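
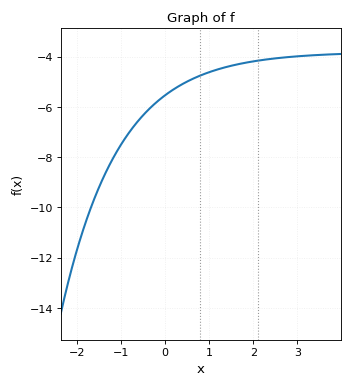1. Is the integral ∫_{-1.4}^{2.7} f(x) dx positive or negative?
negative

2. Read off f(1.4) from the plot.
-4.4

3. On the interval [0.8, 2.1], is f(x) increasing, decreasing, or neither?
increasing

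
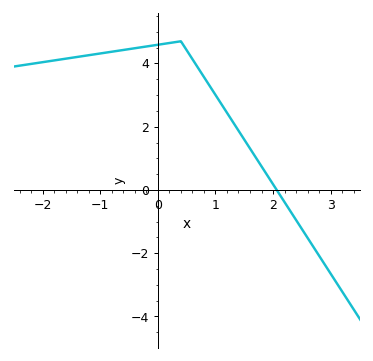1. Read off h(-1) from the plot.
4.31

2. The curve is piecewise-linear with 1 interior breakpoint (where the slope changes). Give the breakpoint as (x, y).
(0.4, 4.7)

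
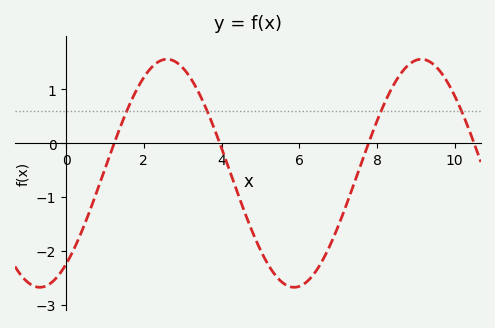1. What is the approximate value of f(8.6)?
1.28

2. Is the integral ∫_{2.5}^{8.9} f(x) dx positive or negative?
negative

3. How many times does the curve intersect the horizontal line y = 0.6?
4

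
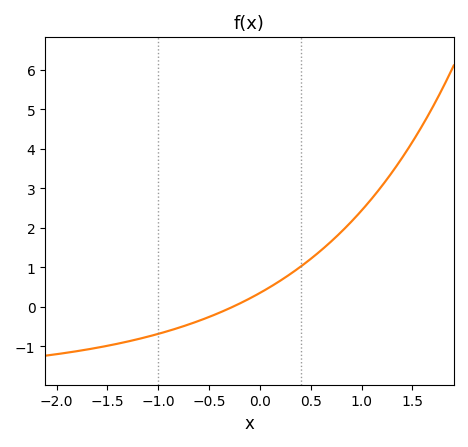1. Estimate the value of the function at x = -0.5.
-0.3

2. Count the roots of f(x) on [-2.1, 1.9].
1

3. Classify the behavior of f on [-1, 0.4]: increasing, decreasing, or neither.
increasing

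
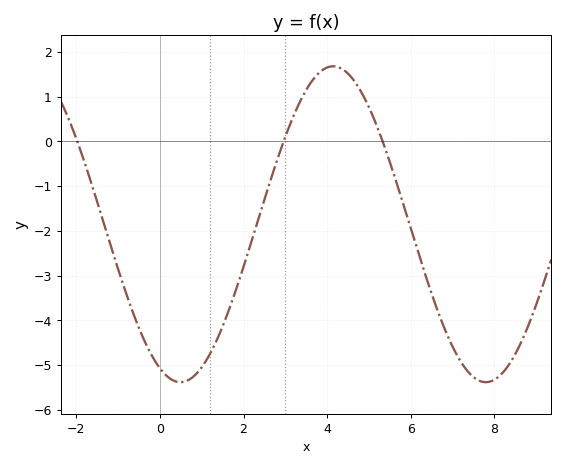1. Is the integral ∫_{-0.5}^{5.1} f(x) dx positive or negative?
negative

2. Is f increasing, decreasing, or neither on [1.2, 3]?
increasing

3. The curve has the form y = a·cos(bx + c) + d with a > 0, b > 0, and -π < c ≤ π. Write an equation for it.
y = 3.53cos(0.86x + 2.7) - 1.85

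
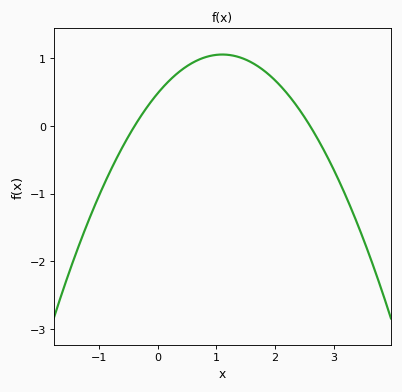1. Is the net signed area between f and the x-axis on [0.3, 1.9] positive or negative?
positive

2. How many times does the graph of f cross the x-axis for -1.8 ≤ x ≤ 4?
2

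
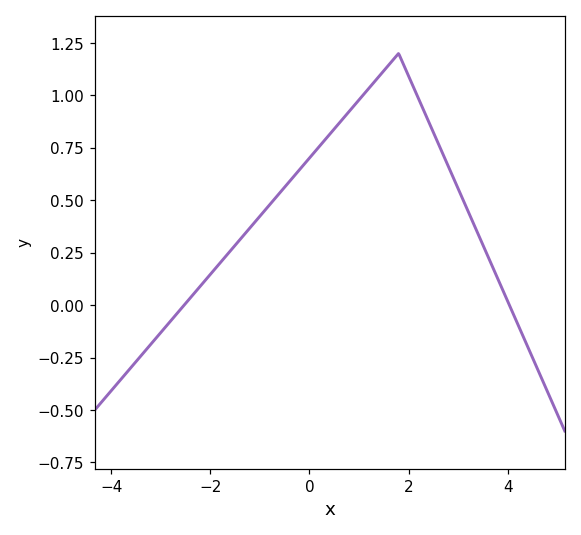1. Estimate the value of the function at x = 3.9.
0.05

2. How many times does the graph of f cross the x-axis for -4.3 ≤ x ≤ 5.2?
2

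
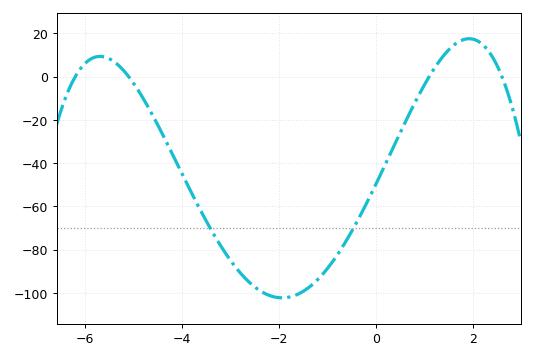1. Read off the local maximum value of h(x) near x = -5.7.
10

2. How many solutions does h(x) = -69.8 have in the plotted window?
2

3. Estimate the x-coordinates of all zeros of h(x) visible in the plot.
-6.2, -5, 1, 2.6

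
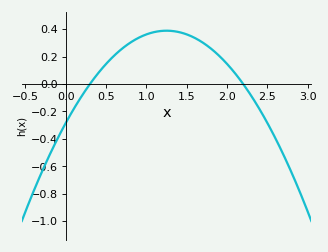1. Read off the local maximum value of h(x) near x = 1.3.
0.38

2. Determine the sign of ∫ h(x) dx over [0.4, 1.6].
positive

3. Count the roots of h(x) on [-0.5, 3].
2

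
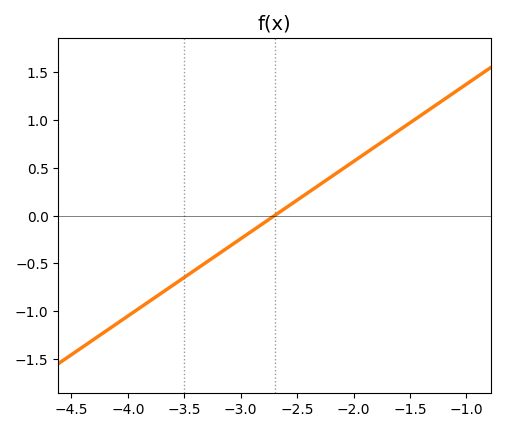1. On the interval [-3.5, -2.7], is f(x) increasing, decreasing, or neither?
increasing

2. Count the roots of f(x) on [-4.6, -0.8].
1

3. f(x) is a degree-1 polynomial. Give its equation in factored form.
y = 0.81(x + 2.7)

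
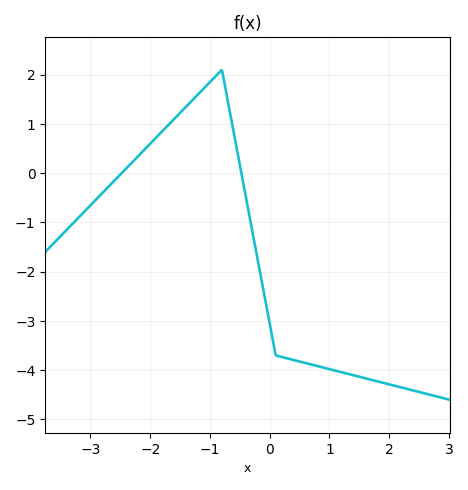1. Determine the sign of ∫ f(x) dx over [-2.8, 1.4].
negative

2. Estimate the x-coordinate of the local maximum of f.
-0.8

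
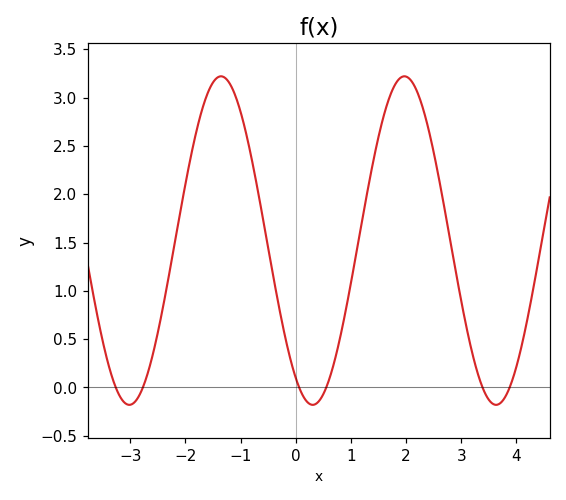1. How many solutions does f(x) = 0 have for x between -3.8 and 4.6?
6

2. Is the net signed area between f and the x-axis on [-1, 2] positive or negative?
positive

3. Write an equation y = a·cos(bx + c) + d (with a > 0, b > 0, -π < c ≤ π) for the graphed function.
y = 1.7cos(1.89x + 2.56) + 1.52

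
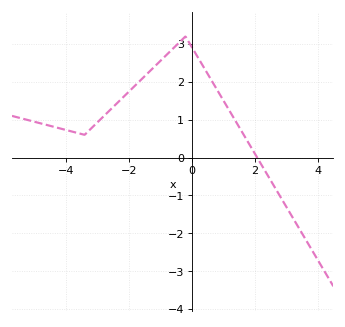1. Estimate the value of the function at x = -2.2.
1.57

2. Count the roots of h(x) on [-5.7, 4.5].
1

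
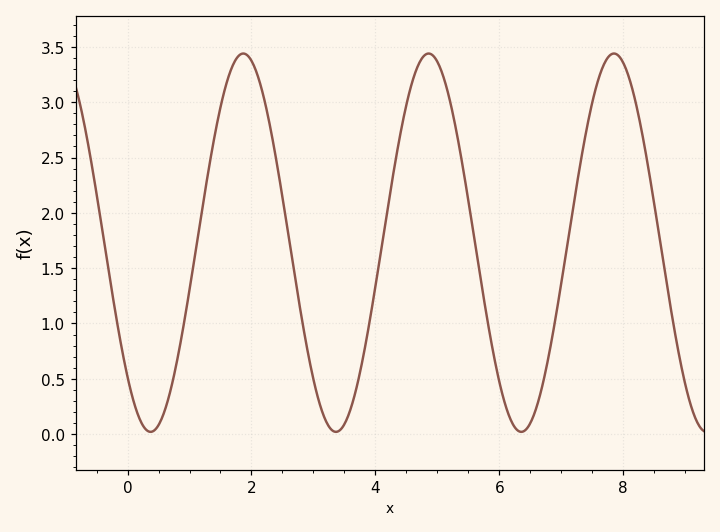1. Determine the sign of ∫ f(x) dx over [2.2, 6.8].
positive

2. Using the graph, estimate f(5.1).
3.25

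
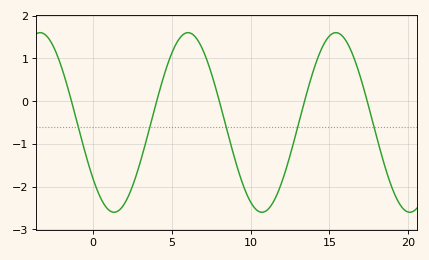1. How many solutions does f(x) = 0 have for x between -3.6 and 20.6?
5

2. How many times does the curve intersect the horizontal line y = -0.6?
5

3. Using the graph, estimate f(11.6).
-2.25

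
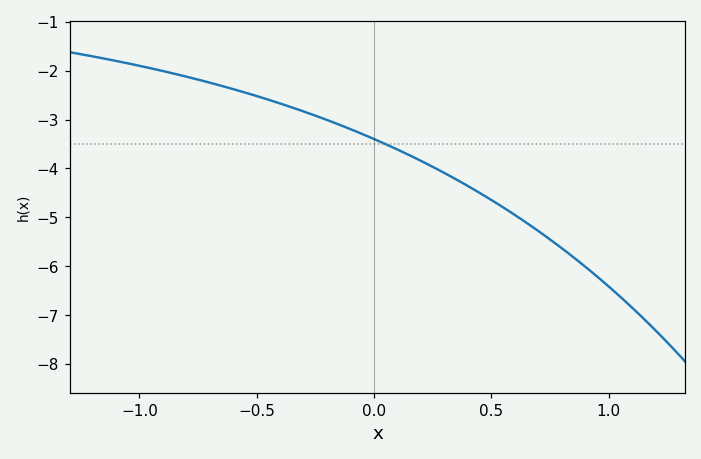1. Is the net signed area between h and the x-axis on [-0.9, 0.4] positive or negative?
negative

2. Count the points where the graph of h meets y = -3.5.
1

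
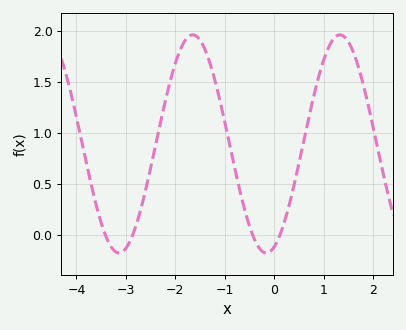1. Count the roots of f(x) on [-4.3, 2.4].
4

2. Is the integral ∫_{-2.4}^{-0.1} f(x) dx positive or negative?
positive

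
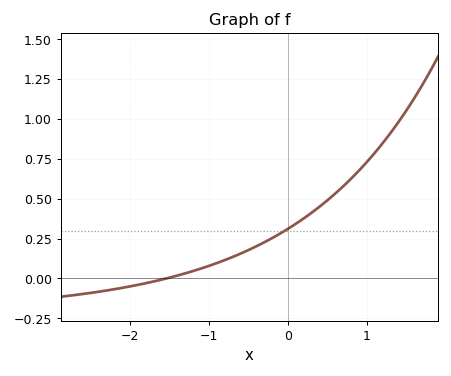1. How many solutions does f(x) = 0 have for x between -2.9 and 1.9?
1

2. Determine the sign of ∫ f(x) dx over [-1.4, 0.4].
positive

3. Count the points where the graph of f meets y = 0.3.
1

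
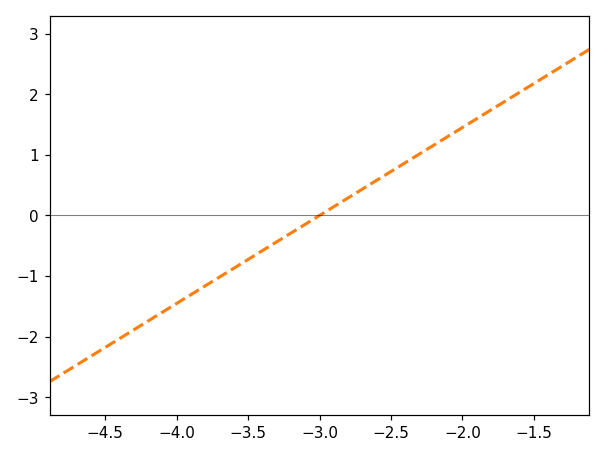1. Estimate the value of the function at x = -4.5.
-2.17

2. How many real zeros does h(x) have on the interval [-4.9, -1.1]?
1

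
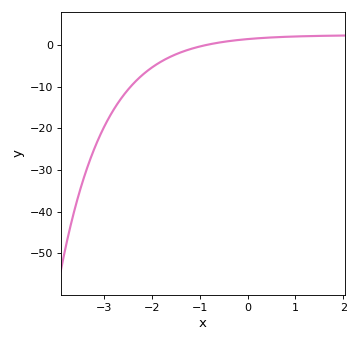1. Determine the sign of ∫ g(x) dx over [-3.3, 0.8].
negative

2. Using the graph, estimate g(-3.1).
-22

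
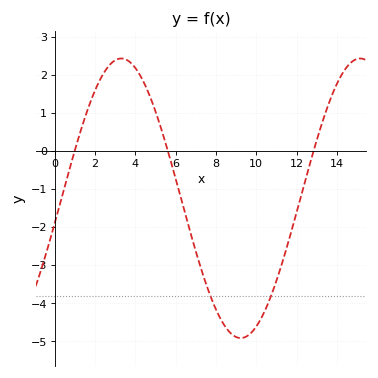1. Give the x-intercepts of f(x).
0.988, 5.62, 12.8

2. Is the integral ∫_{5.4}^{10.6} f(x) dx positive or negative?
negative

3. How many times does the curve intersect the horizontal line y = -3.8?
2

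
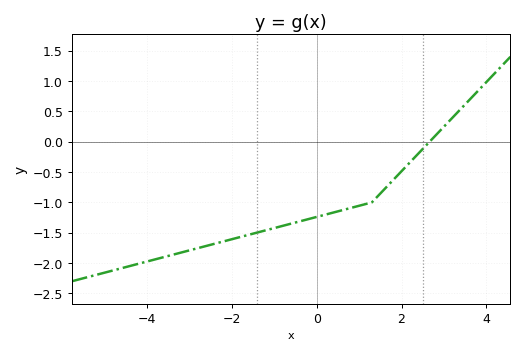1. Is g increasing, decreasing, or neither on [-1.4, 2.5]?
increasing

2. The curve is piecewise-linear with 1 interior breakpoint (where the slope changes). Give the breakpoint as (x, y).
(1.3, -1)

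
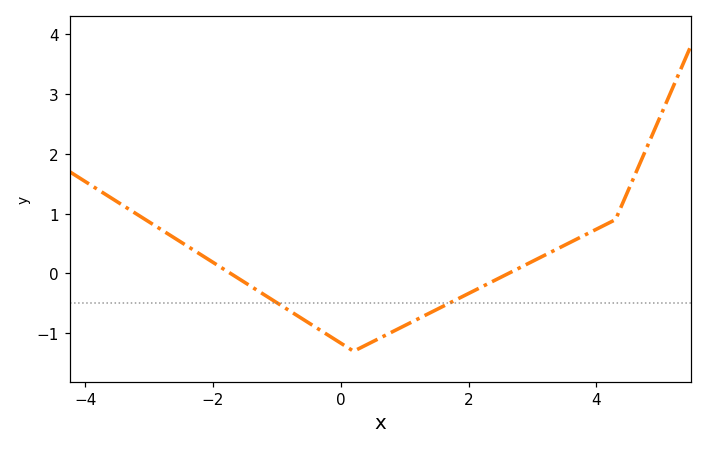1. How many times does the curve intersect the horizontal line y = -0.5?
2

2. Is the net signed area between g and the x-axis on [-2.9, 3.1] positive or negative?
negative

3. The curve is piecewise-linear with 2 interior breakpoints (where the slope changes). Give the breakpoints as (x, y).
(0.2, -1.3); (4.3, 0.9)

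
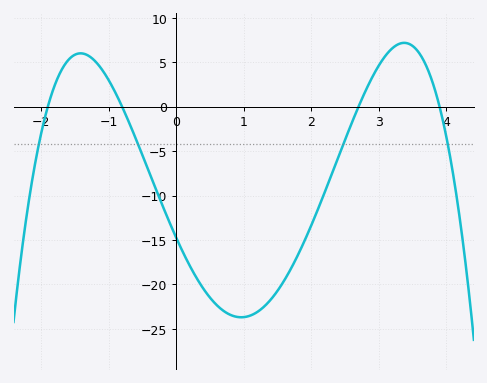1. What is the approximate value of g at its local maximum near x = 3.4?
7.18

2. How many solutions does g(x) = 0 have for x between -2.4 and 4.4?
4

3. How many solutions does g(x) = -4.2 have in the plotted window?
4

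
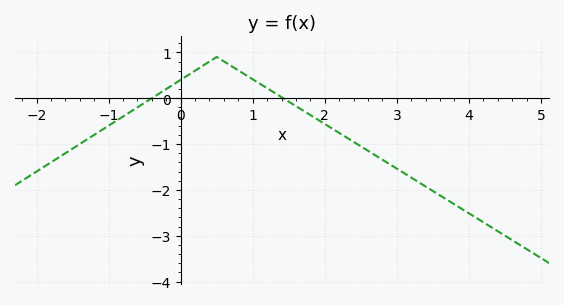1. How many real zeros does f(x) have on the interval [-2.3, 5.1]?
2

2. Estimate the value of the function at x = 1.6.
-0.2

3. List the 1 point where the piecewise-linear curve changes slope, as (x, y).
(0.5, 0.9)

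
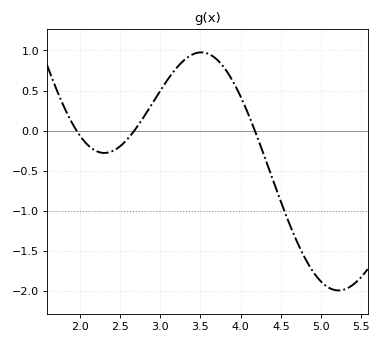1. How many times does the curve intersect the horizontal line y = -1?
1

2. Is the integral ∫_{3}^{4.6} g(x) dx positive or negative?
positive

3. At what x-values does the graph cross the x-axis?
1.96, 2.68, 4.18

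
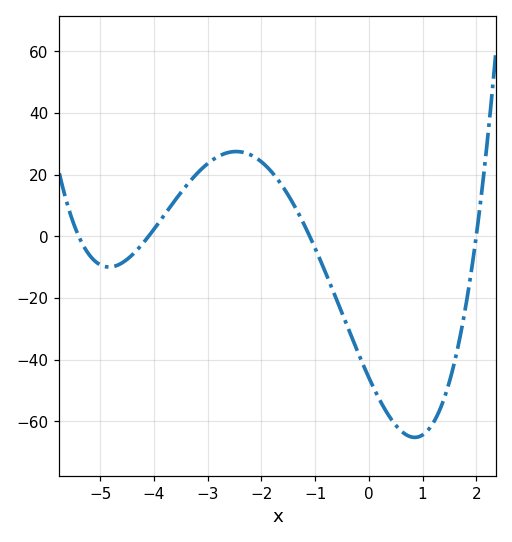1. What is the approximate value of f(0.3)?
-56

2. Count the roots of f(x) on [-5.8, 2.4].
4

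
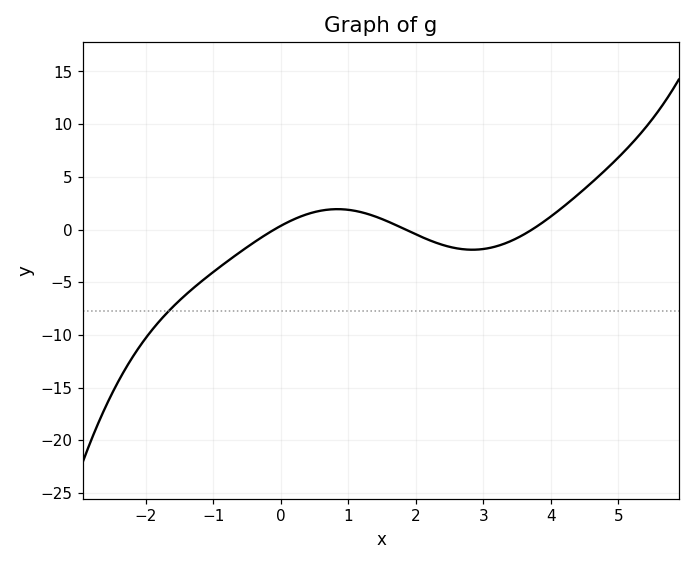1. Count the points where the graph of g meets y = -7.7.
1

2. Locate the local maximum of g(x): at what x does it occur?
0.839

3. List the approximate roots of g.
-0.099, 1.85, 3.72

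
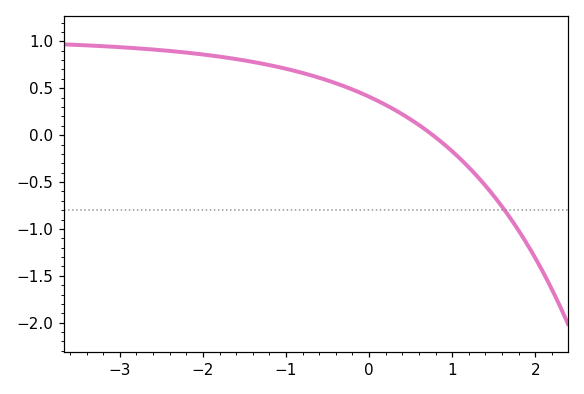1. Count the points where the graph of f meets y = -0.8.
1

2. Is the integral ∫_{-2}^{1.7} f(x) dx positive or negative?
positive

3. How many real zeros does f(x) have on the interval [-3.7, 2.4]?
1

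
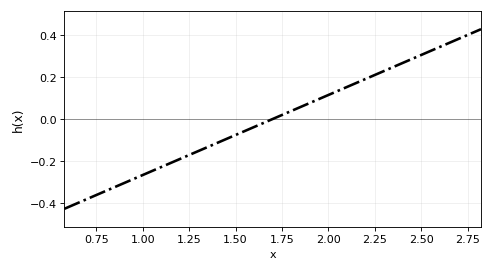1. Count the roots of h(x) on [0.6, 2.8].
1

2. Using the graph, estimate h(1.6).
-0.038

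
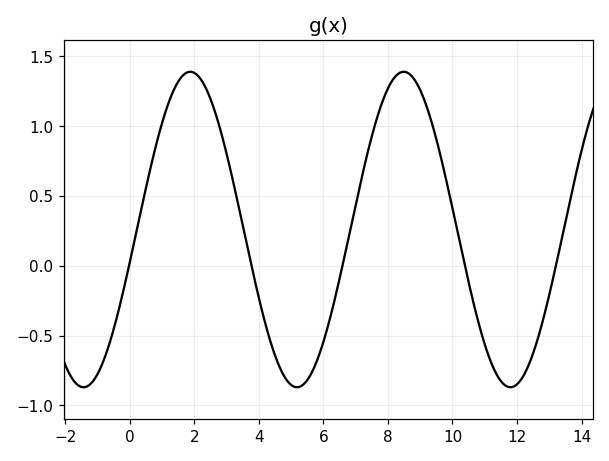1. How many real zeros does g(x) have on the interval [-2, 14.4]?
5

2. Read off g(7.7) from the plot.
1.1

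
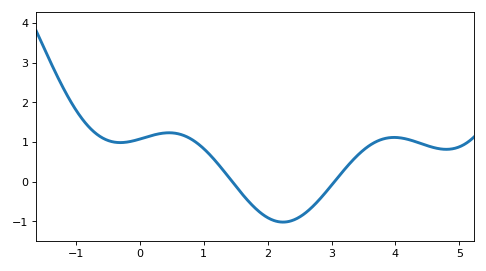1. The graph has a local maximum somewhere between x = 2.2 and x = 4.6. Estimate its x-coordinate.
4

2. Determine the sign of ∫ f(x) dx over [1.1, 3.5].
negative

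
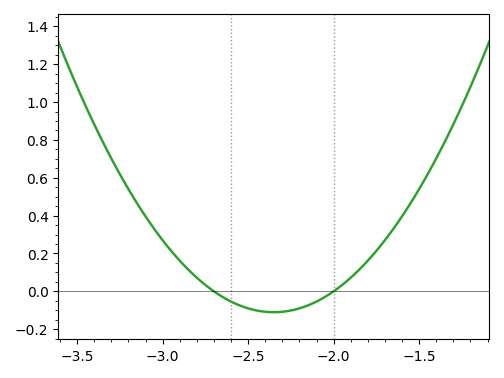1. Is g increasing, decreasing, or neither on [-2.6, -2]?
neither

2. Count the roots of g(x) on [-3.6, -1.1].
2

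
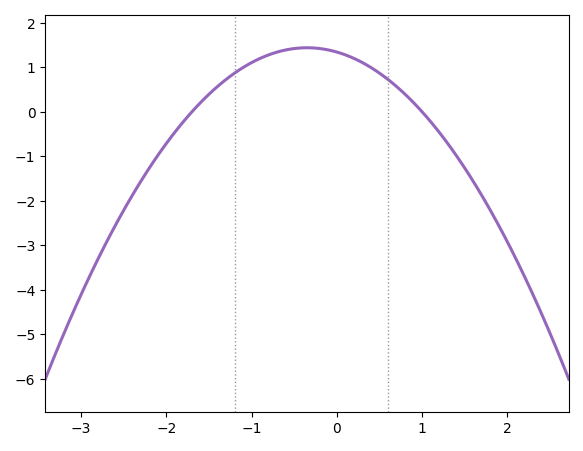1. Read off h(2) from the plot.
-2.92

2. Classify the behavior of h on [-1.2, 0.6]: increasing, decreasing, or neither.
neither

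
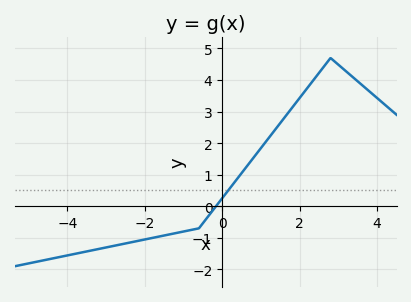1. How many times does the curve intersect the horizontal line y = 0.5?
1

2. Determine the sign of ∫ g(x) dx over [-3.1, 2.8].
positive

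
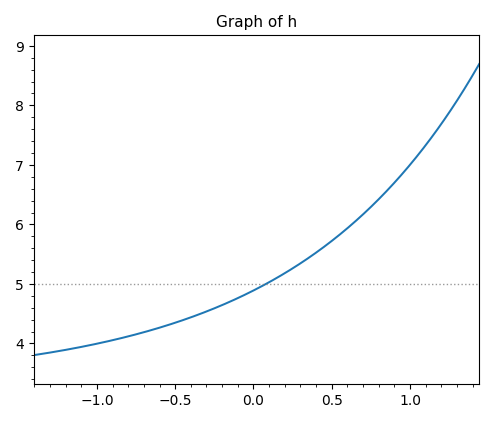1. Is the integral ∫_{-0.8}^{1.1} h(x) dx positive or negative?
positive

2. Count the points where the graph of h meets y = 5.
1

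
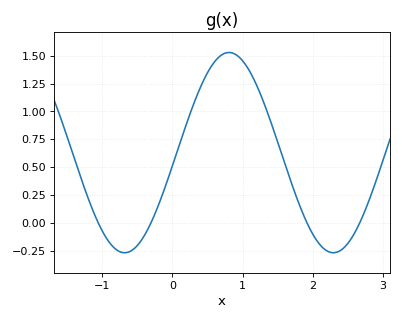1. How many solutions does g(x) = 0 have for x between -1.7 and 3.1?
4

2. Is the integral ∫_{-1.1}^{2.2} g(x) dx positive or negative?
positive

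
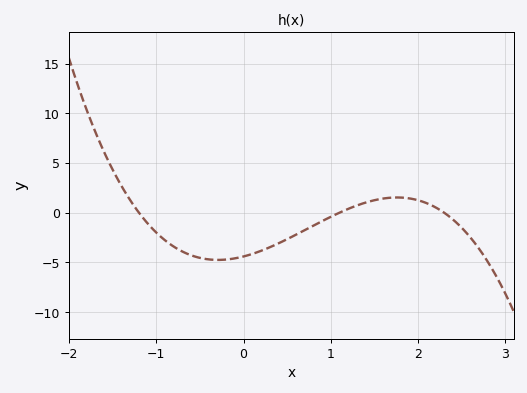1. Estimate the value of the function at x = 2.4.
-0.5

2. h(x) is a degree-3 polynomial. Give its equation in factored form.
y = -1.45(x + 1.2)(x - 1.1)(x - 2.3)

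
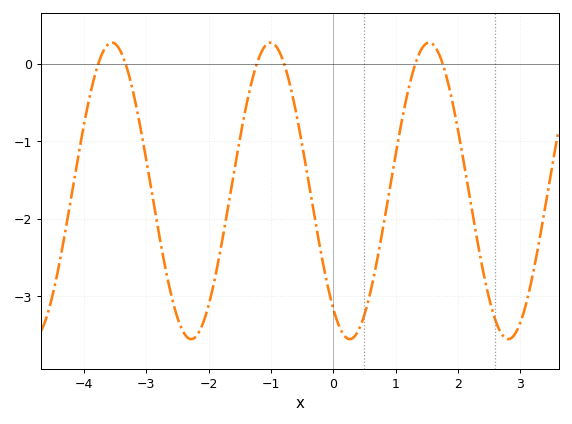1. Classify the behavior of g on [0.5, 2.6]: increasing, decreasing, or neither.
neither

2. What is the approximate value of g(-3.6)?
0.3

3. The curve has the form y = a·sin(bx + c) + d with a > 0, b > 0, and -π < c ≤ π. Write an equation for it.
y = 1.91sin(2.5x - 2.2) - 1.64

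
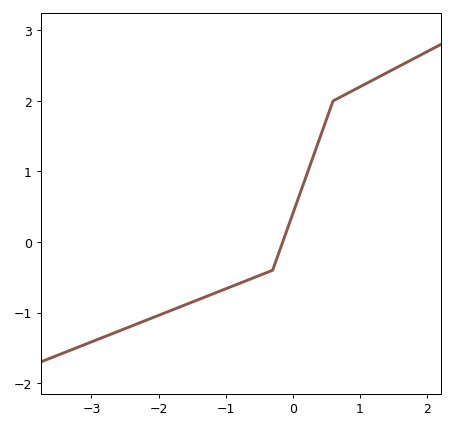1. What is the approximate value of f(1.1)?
2.25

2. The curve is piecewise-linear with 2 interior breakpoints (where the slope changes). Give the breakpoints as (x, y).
(-0.3, -0.4); (0.6, 2)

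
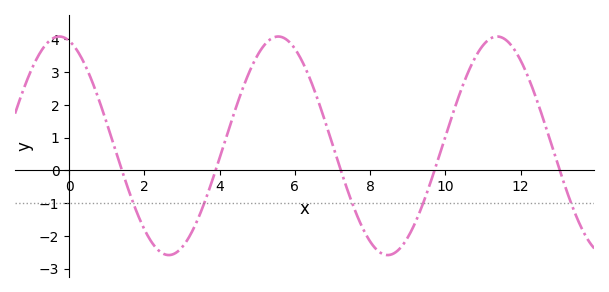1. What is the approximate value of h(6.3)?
3.1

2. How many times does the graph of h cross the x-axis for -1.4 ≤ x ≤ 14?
5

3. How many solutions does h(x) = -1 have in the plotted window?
5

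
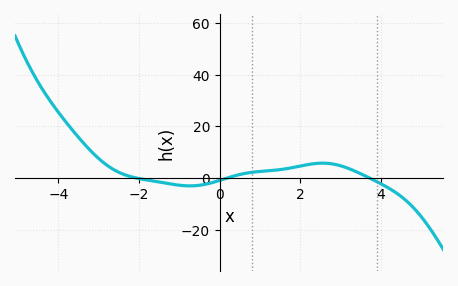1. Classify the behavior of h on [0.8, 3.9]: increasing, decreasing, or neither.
neither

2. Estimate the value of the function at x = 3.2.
4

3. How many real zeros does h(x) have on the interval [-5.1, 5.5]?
3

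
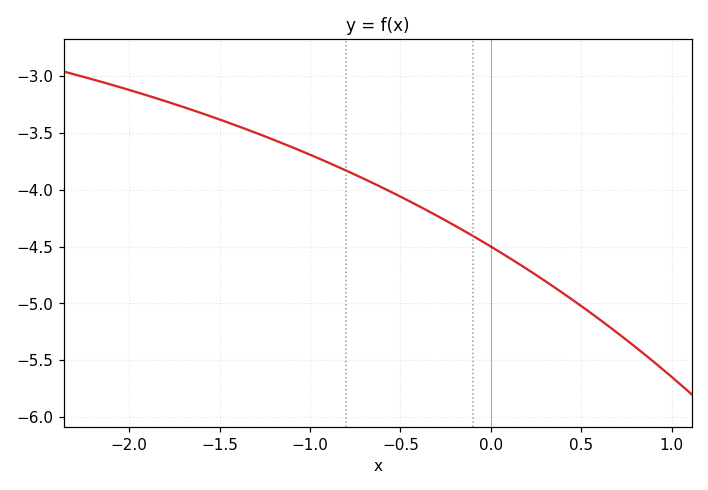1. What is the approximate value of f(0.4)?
-4.9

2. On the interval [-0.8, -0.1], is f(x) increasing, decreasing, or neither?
decreasing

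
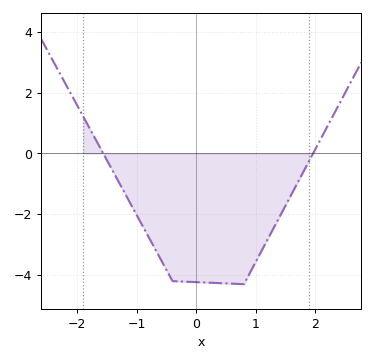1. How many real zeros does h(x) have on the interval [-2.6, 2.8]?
2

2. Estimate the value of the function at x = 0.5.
-4.27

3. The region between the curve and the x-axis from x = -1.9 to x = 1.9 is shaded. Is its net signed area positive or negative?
negative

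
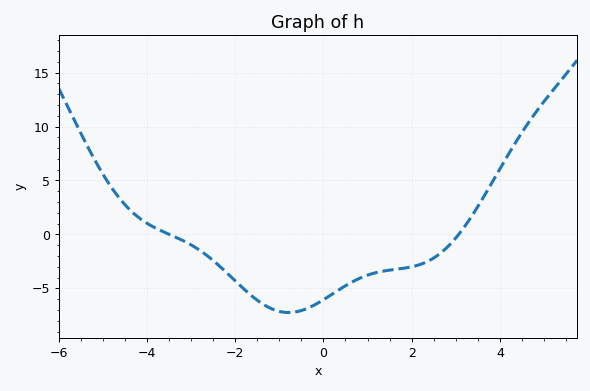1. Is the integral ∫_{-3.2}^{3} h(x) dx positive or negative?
negative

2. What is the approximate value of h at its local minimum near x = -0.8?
-7.23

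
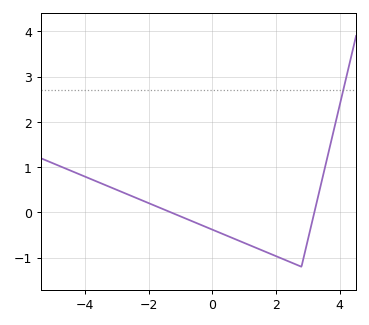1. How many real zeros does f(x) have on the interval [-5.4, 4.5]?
2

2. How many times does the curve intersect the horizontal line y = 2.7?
1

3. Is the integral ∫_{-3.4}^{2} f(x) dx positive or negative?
negative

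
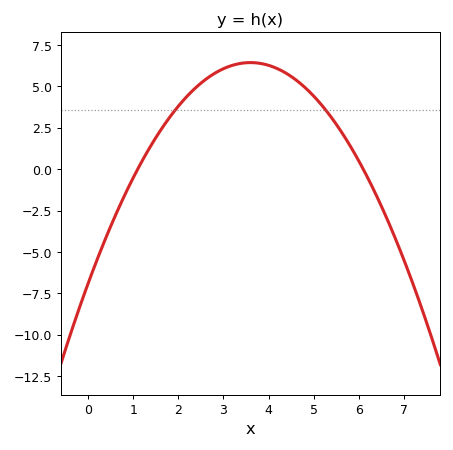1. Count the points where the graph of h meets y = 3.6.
2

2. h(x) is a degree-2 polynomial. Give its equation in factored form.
y = -1.03(x - 1.1)(x - 6.1)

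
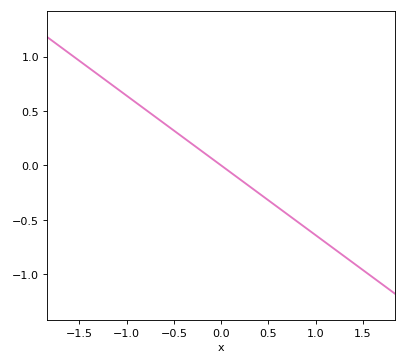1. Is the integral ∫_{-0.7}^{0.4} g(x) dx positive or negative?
positive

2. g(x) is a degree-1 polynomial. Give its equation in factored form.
y = -0.64(x - 0)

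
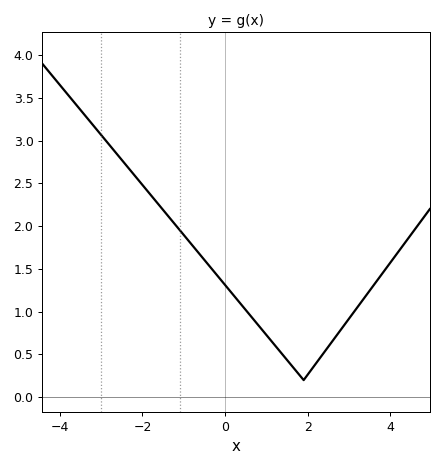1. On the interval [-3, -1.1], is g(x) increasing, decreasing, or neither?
decreasing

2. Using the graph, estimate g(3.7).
1.38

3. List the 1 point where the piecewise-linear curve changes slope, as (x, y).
(1.9, 0.2)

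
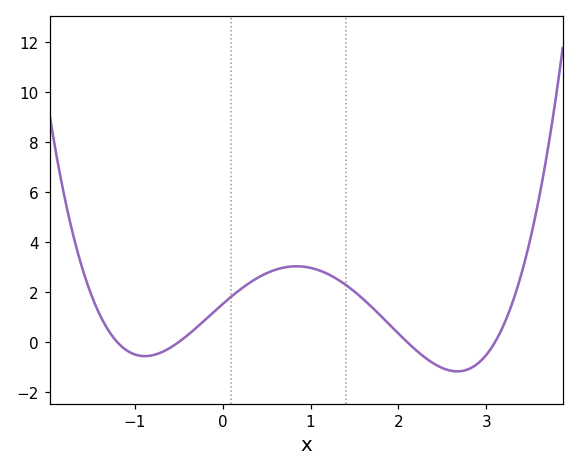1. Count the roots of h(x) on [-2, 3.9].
4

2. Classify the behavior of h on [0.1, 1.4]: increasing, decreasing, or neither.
neither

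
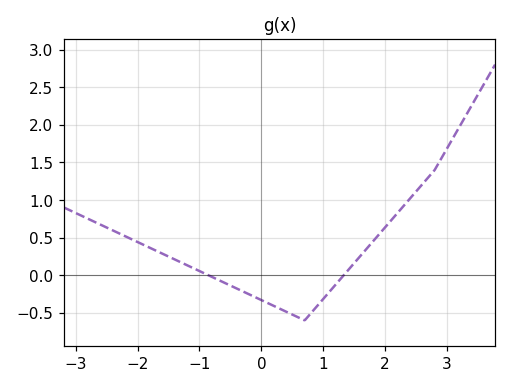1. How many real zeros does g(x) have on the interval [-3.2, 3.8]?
2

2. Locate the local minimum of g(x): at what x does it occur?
0.7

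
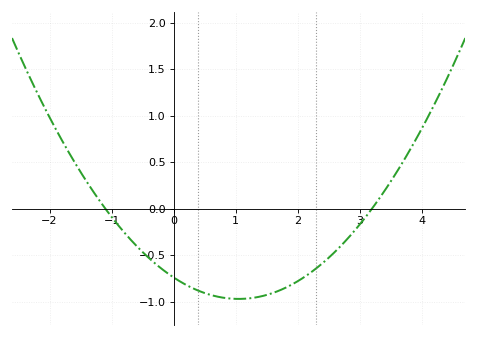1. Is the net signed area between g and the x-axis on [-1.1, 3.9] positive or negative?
negative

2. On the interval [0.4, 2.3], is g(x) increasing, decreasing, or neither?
neither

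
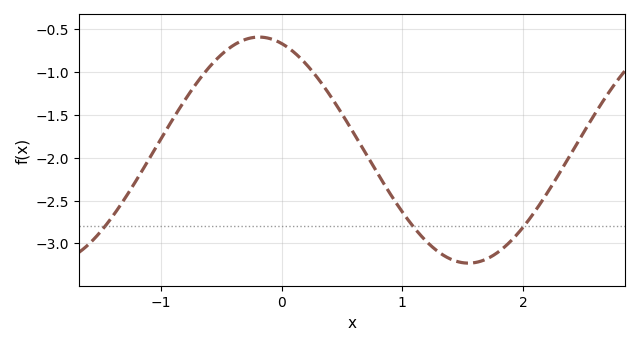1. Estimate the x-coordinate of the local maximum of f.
-0.2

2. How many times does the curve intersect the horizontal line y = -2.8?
3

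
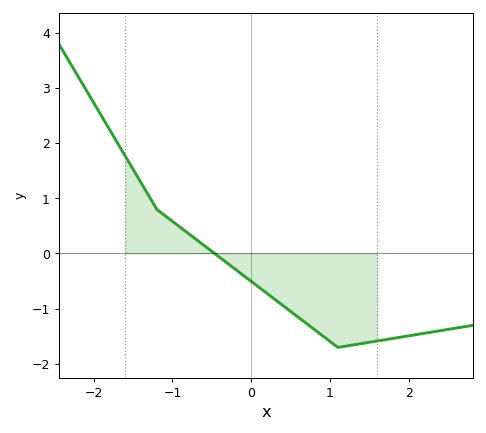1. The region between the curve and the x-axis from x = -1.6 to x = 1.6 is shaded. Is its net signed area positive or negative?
negative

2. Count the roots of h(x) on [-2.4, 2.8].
1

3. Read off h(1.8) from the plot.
-1.54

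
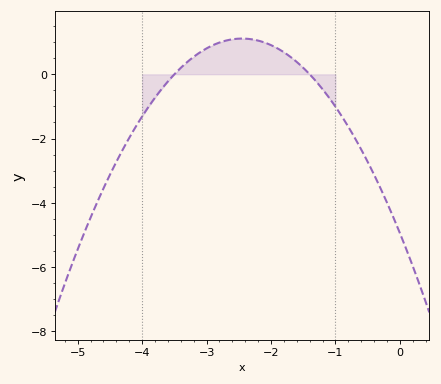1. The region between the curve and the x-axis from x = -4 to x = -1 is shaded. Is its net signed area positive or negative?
positive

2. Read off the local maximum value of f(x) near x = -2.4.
1.2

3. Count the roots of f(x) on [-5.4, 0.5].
2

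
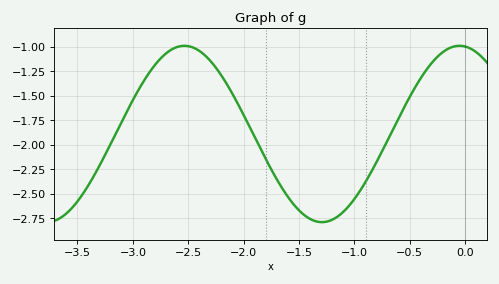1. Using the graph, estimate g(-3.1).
-1.76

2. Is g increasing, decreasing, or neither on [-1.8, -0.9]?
neither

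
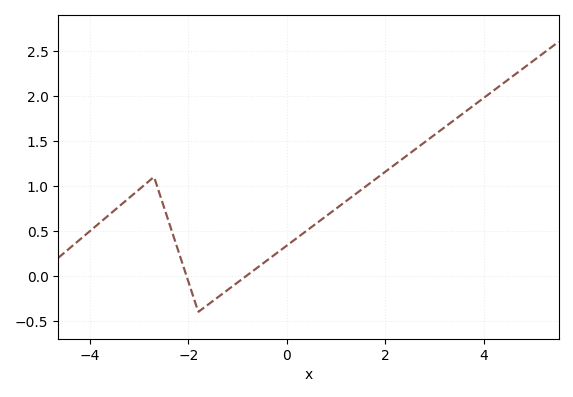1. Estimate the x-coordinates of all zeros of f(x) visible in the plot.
-2.04, -0.823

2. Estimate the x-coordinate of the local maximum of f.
-2.7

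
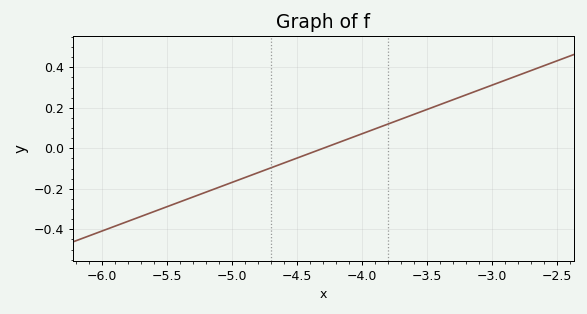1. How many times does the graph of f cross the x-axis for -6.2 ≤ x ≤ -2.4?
1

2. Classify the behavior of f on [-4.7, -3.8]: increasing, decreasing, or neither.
increasing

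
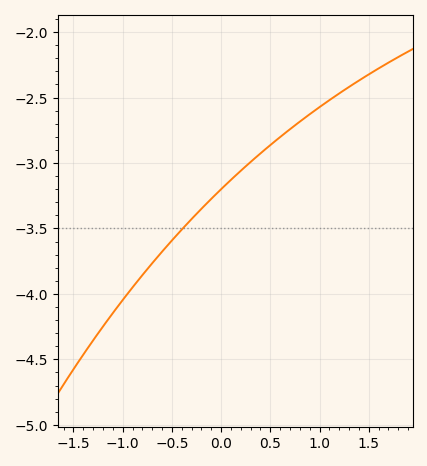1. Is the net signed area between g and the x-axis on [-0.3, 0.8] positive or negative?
negative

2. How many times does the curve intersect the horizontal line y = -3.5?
1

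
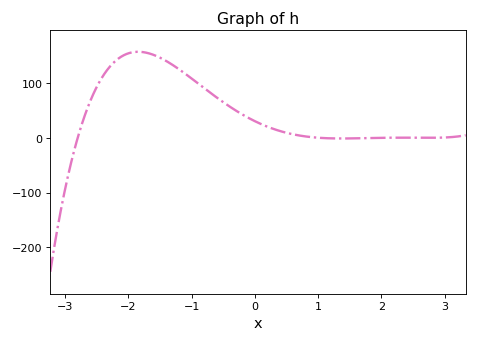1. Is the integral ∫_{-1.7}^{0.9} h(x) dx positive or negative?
positive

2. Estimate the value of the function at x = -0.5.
60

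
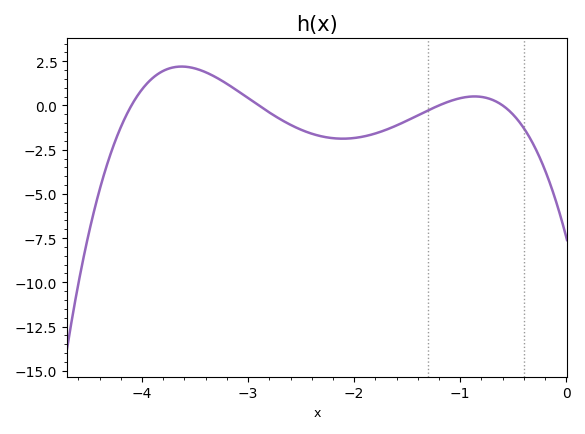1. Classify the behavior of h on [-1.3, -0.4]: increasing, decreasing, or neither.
neither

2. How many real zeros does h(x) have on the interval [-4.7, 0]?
4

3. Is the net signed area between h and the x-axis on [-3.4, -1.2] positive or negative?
negative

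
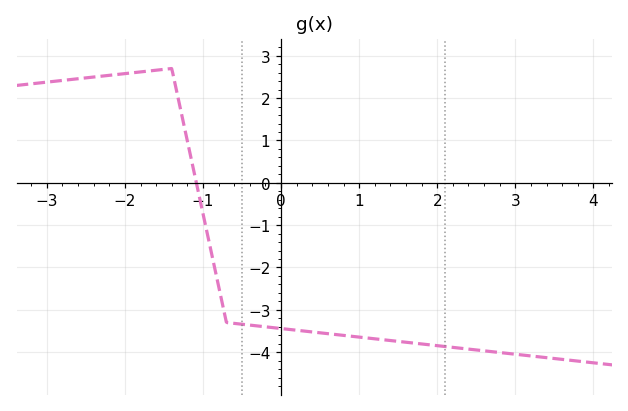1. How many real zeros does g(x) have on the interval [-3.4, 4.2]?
1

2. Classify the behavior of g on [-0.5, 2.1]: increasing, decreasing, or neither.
decreasing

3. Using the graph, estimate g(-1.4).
2.7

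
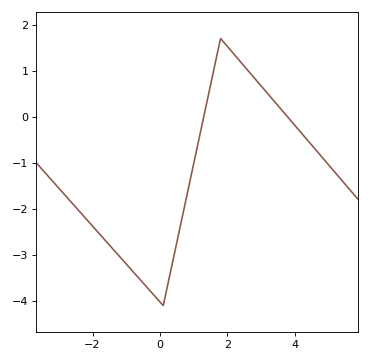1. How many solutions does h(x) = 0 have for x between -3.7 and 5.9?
2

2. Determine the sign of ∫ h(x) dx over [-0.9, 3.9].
negative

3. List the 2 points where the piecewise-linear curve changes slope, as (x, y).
(0.1, -4.1); (1.8, 1.7)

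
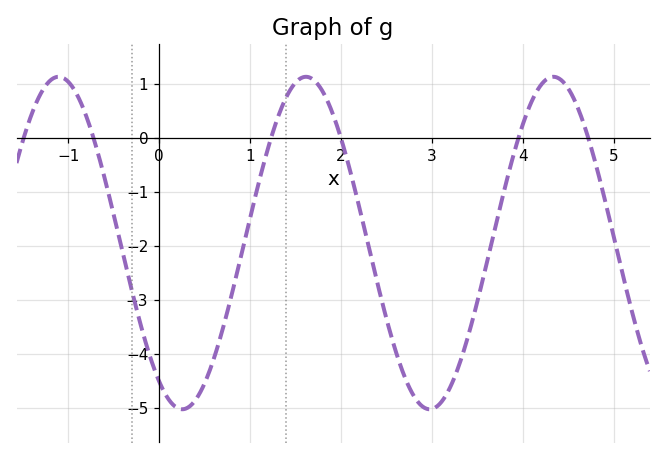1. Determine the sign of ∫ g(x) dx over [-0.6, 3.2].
negative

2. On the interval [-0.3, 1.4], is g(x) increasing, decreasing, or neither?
neither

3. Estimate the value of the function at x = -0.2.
-3.47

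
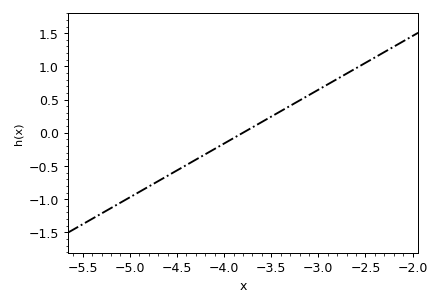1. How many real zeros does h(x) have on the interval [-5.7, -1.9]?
1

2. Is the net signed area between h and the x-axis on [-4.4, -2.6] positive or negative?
positive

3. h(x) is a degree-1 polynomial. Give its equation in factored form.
y = 0.81(x + 3.8)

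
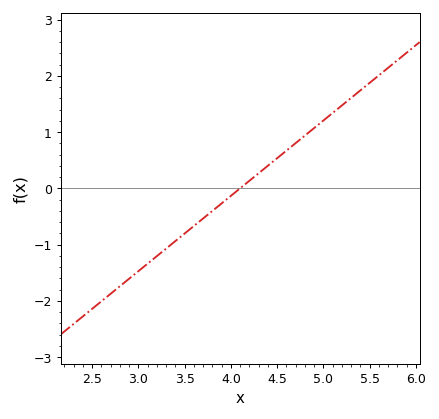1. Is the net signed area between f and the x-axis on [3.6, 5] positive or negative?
positive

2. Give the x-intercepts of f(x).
4.1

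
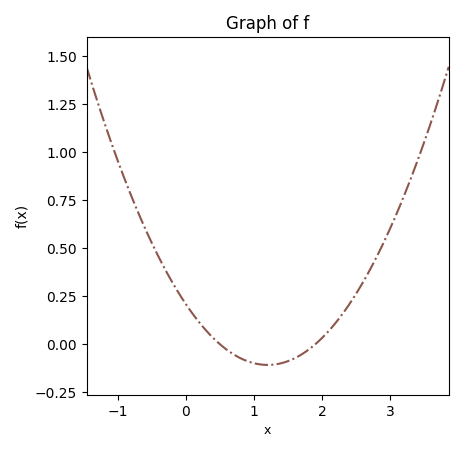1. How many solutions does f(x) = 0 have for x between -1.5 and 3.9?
2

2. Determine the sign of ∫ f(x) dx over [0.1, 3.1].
positive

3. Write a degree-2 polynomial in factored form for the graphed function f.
y = 0.22(x - 0.5)(x - 1.9)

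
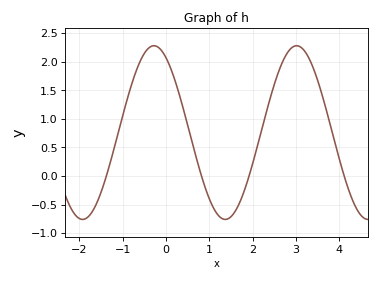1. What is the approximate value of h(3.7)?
1.15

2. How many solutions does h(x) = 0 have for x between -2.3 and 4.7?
4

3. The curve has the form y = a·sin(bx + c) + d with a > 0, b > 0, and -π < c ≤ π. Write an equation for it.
y = 1.52sin(1.9x + 2.1) + 0.76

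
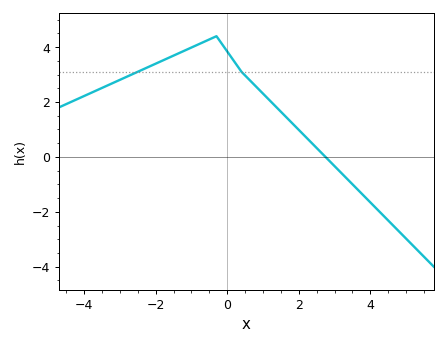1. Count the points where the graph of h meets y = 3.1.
2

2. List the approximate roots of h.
2.8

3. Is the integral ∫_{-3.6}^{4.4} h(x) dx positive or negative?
positive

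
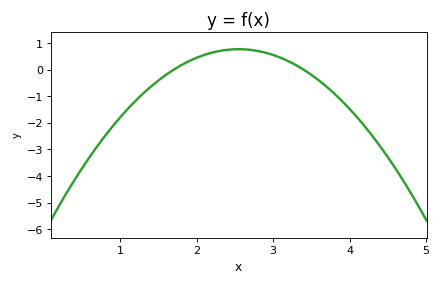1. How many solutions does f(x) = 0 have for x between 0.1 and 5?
2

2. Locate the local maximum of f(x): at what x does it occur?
2.55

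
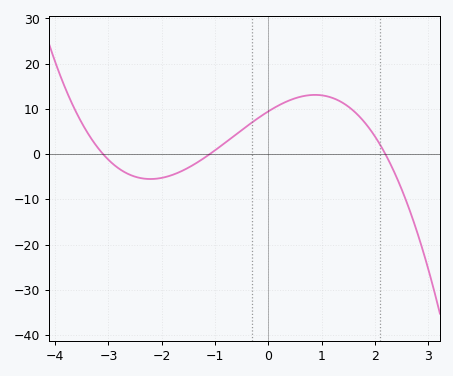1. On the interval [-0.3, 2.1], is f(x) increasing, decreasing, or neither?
neither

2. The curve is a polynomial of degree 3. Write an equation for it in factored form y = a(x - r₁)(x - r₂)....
y = -1.26(x + 3.1)(x + 1.1)(x - 2.2)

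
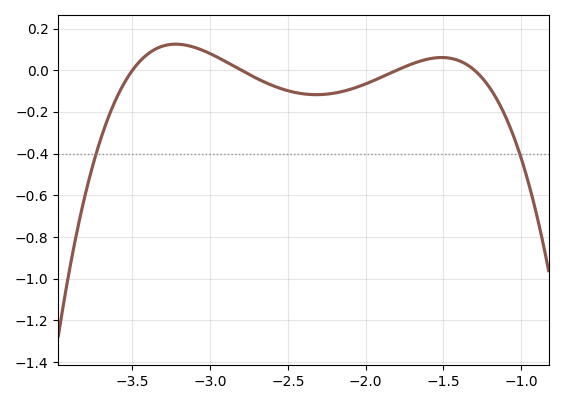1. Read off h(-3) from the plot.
0.08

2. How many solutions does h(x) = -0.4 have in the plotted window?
2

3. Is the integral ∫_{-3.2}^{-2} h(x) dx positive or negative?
negative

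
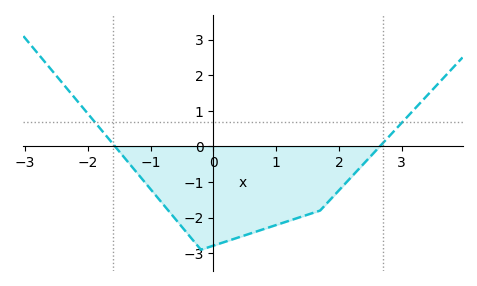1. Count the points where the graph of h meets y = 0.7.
2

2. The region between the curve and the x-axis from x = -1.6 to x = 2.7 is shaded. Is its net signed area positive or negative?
negative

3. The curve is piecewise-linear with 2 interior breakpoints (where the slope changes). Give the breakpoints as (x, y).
(-0.2, -2.9); (1.7, -1.8)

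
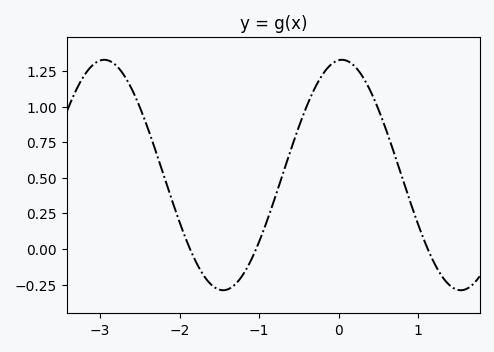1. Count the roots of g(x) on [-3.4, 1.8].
3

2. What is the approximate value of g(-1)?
0.06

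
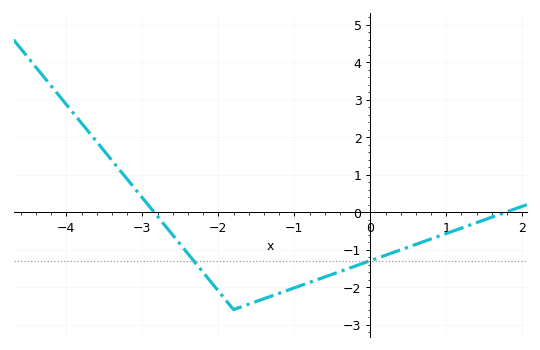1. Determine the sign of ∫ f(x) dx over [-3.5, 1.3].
negative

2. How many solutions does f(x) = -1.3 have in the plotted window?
2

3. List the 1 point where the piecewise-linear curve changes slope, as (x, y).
(-1.8, -2.6)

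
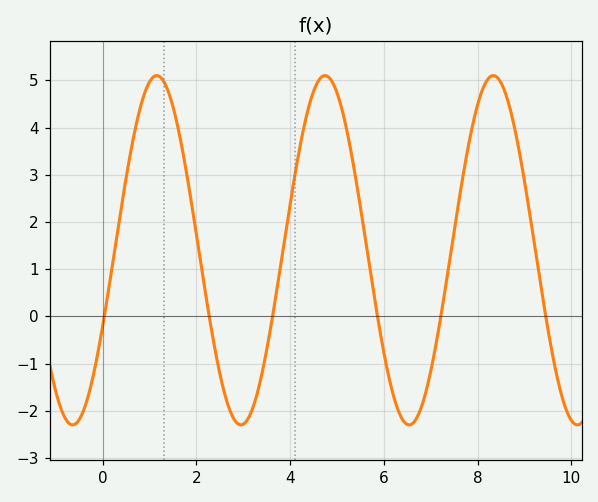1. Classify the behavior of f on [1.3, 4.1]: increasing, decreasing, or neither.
neither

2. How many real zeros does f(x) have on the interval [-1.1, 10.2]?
6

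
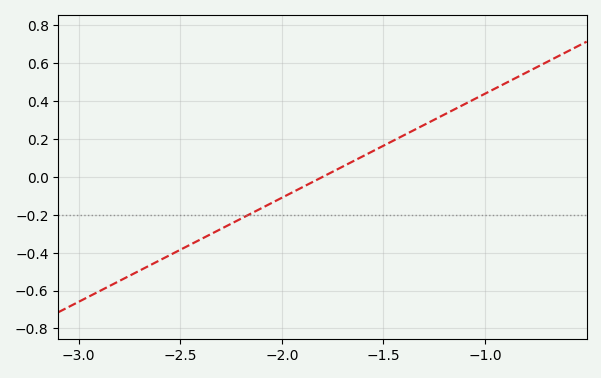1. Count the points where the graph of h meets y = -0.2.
1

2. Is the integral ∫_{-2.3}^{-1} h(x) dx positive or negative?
positive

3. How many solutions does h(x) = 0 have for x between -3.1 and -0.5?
1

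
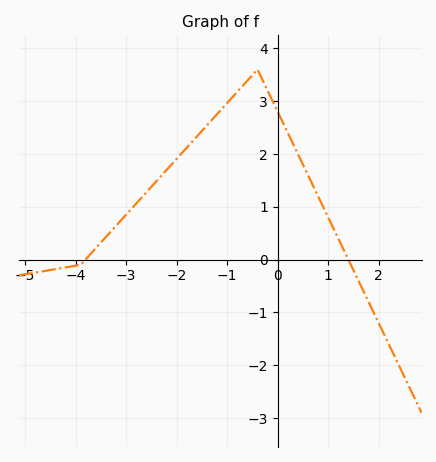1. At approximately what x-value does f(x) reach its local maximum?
-0.402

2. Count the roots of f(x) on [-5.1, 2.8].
2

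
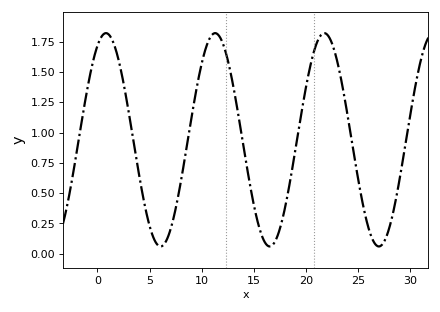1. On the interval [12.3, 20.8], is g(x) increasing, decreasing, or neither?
neither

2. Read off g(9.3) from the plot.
1.25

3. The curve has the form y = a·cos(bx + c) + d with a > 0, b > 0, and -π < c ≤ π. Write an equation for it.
y = 0.88cos(0.6x - 0.49) + 0.94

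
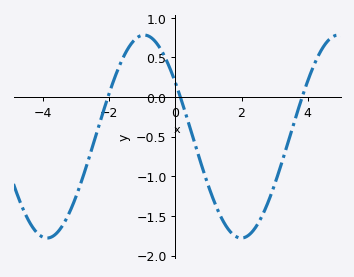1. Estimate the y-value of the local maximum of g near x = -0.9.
0.8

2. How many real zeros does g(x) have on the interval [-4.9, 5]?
3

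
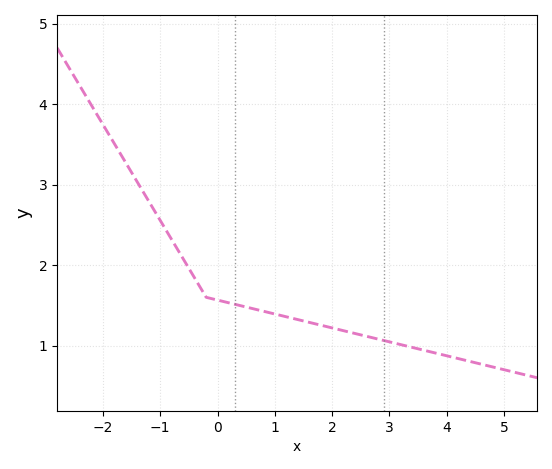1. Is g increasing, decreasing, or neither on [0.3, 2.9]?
decreasing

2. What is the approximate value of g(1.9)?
1.2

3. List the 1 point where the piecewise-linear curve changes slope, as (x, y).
(-0.2, 1.6)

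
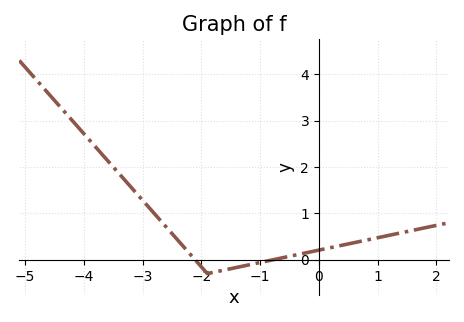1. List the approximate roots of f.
-2.1, -0.8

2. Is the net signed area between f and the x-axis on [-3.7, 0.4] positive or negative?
positive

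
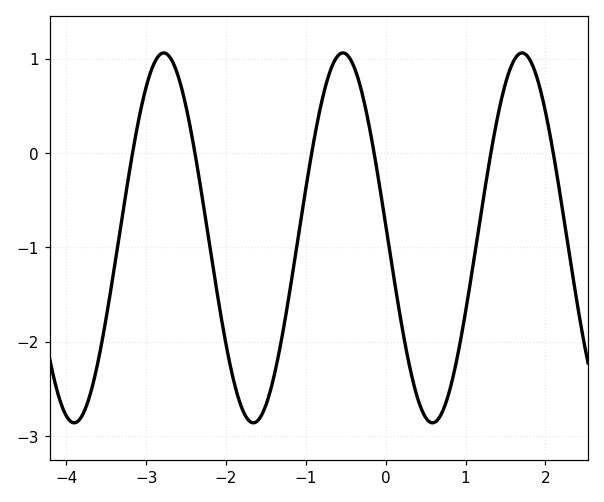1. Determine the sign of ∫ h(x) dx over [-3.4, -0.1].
negative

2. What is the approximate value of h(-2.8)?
1.06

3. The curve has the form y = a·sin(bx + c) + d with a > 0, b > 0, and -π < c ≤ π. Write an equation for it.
y = 1.96sin(2.8x + 3.07) - 0.9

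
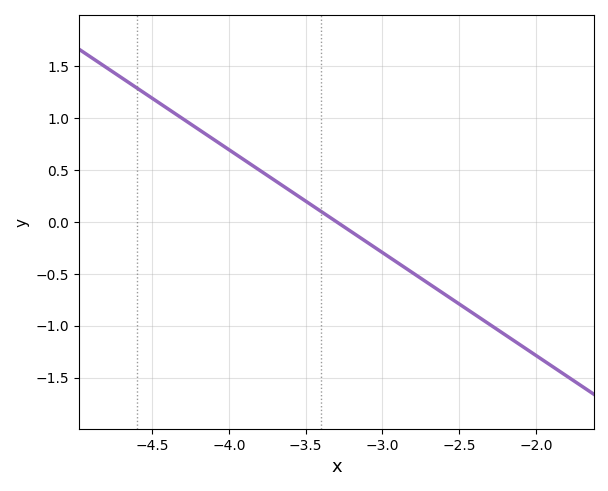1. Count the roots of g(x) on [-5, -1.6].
1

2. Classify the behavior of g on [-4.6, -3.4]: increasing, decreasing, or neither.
decreasing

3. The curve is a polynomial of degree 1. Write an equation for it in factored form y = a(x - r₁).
y = -0.99(x + 3.3)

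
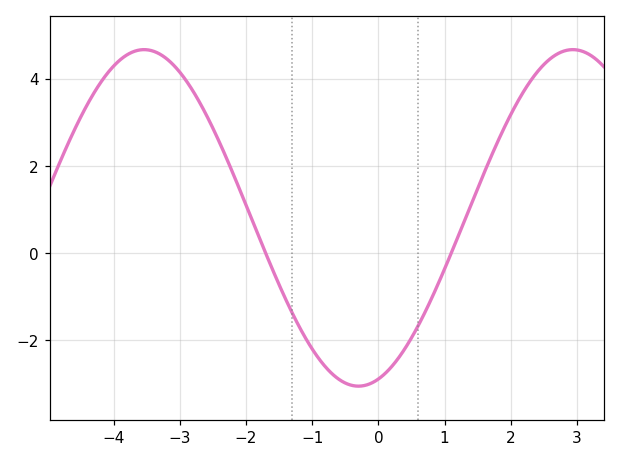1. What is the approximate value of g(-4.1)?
4.11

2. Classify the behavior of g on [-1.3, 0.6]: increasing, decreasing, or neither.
neither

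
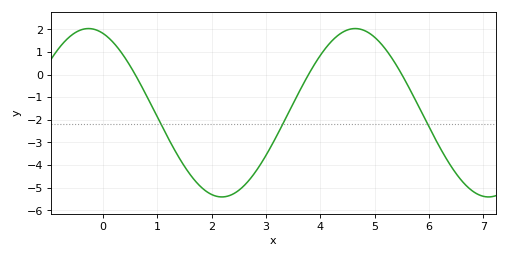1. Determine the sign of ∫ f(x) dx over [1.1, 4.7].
negative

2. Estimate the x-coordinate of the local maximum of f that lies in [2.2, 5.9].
4.64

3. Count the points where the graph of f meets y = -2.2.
3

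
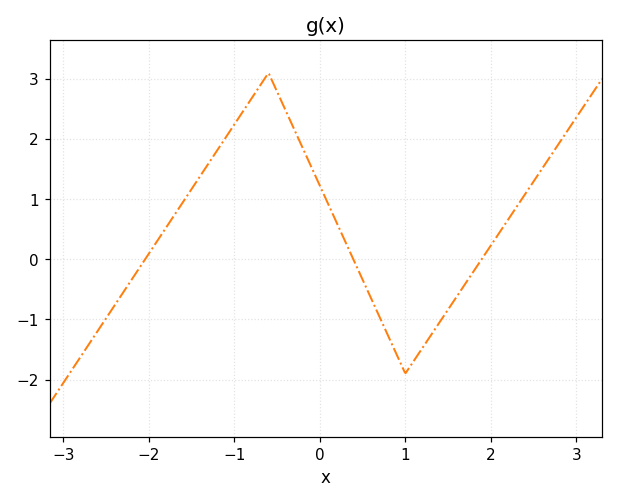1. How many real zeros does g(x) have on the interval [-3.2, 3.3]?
3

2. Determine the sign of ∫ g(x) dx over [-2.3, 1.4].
positive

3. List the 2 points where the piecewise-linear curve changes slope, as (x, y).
(-0.6, 3.1); (1, -1.9)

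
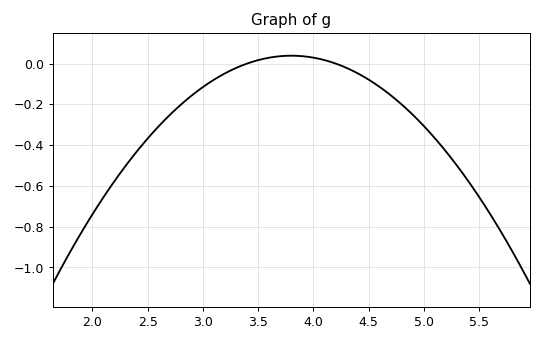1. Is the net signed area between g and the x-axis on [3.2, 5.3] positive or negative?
negative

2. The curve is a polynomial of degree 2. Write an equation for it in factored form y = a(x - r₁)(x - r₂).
y = -0.24(x - 3.4)(x - 4.2)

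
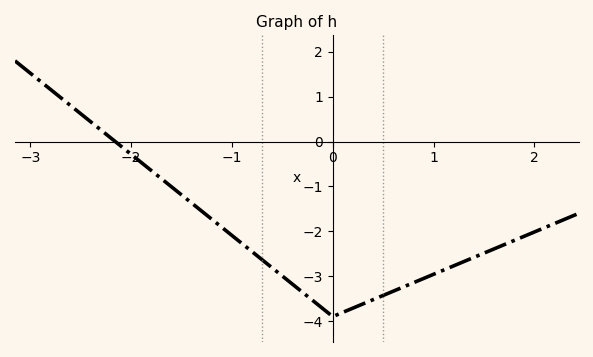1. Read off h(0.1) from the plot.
-3.81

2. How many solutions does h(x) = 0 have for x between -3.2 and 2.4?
1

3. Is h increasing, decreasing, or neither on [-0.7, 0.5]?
neither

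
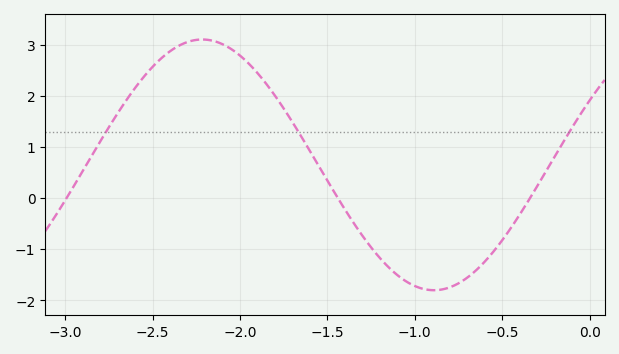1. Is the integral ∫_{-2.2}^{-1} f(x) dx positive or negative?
positive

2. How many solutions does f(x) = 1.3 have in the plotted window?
3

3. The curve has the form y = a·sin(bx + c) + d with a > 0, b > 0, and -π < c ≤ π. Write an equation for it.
y = 2.45sin(2.37x + 0.54) + 0.65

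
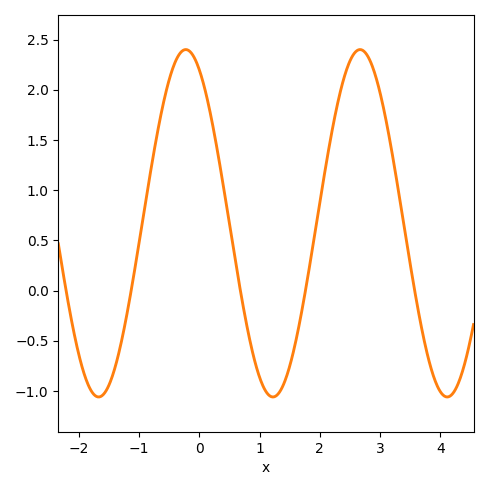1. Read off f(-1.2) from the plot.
-0.222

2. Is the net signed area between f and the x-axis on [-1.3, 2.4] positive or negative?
positive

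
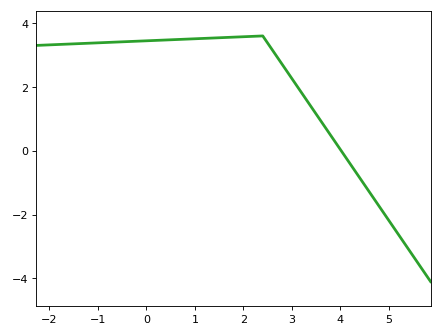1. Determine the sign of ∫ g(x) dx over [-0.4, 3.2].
positive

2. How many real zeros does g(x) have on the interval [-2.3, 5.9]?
1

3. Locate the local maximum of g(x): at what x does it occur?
2.4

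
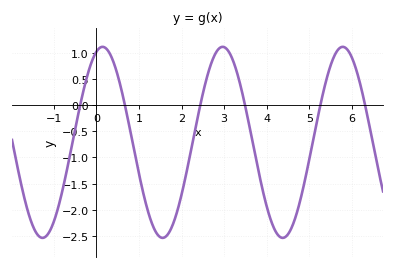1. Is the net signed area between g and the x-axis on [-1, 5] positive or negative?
negative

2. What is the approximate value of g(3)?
1.1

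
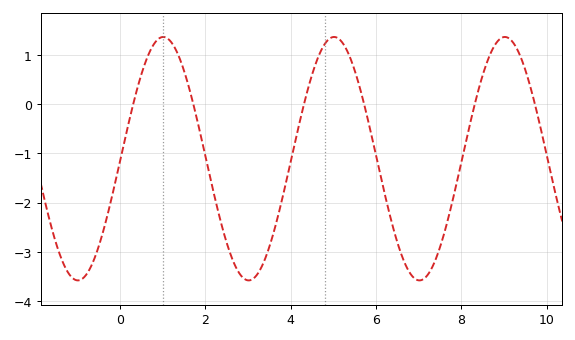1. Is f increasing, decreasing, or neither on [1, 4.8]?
neither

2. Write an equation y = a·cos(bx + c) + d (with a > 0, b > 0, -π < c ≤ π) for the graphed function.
y = 2.47cos(1.57x - 1.59) - 1.11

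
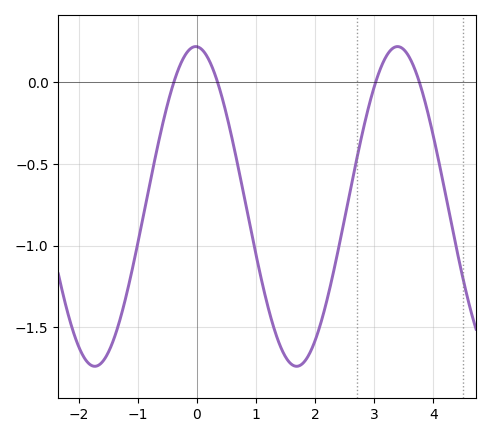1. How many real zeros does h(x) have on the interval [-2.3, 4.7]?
4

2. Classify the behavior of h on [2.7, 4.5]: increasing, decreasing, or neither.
neither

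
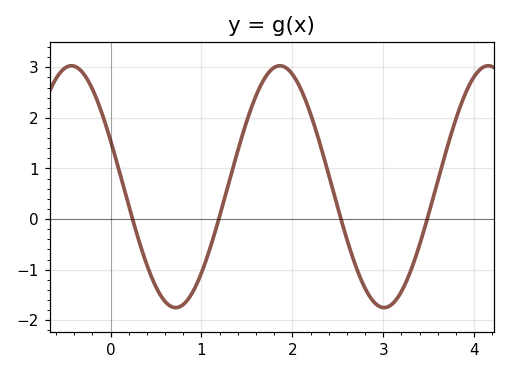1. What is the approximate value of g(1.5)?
1.94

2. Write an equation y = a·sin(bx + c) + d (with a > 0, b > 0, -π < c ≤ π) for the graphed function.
y = 2.39sin(2.74x + 2.75) + 0.64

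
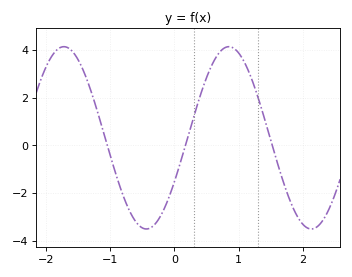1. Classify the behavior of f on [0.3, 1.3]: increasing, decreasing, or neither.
neither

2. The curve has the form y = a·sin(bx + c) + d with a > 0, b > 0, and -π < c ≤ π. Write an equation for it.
y = 3.83sin(2.45x - 0.5) + 0.32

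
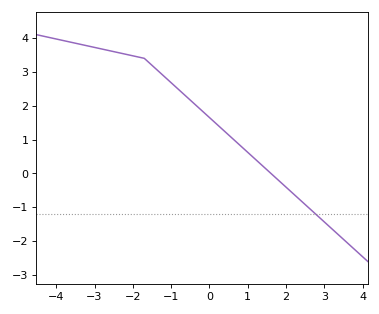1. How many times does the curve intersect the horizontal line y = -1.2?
1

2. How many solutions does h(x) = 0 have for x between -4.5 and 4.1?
1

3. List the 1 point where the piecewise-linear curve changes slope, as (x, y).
(-1.7, 3.4)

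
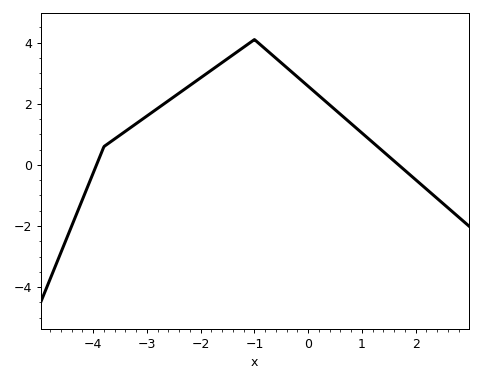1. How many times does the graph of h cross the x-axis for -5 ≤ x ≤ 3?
2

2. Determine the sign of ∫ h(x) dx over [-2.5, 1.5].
positive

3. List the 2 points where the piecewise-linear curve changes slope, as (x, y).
(-3.8, 0.6); (-1, 4.1)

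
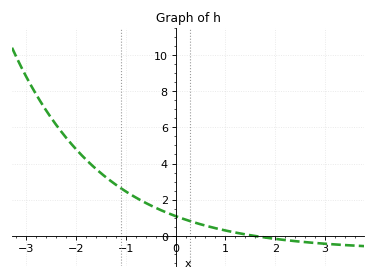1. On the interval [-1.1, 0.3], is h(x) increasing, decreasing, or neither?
decreasing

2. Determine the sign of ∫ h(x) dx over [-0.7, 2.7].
positive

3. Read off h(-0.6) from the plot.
1.8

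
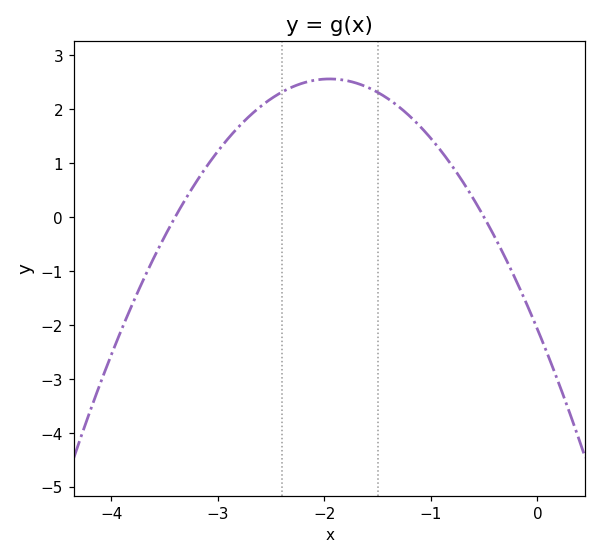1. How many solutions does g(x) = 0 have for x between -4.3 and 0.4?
2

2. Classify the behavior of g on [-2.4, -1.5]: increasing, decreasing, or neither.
neither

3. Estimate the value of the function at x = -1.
1.46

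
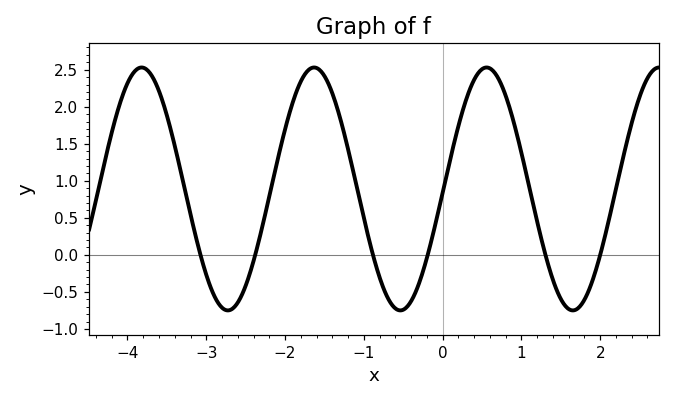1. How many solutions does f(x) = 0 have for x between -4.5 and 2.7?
6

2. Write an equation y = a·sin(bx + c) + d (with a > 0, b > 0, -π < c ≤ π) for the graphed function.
y = 1.64sin(2.87x - 0.03) + 0.89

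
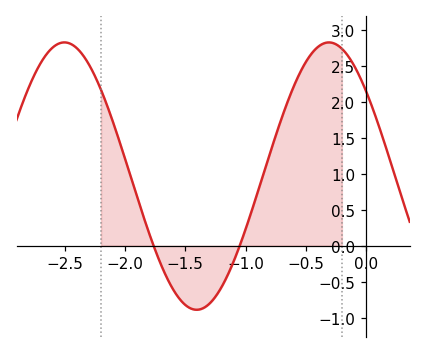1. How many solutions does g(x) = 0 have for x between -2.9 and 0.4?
2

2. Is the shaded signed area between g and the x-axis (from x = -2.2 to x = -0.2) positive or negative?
positive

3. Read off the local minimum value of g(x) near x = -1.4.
-0.89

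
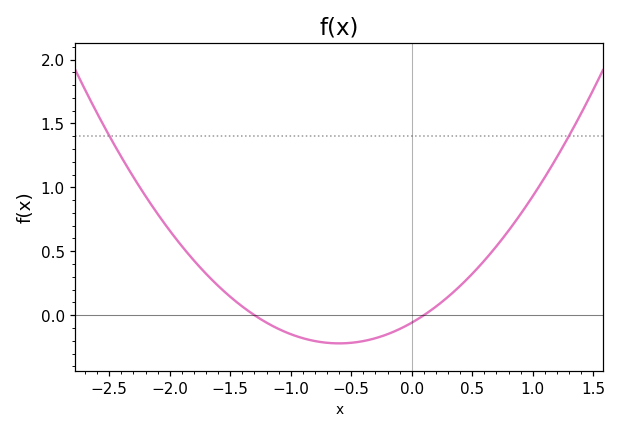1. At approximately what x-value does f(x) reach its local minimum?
-0.6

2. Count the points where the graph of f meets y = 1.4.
2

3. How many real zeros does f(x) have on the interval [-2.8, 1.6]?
2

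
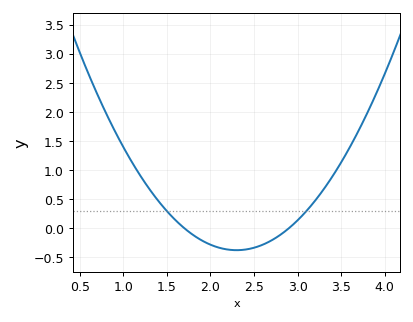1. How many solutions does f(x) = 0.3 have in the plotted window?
2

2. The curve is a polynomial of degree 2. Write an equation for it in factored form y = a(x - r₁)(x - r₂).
y = 1.05(x - 1.7)(x - 2.9)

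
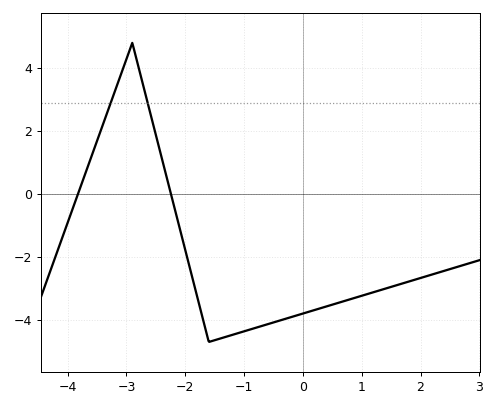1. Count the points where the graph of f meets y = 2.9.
2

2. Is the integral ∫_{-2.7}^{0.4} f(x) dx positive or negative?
negative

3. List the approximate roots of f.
-3.8, -2.2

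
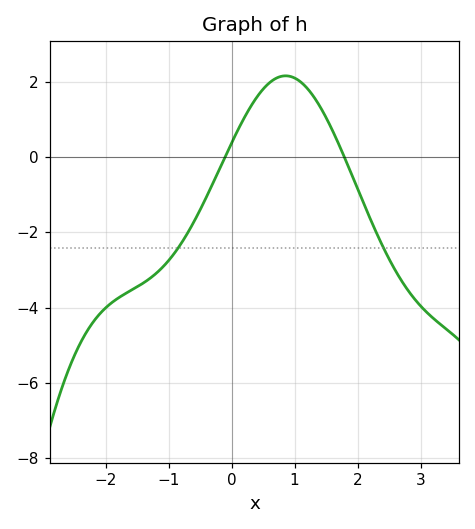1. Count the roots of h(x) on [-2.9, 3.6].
2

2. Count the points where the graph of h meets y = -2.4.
2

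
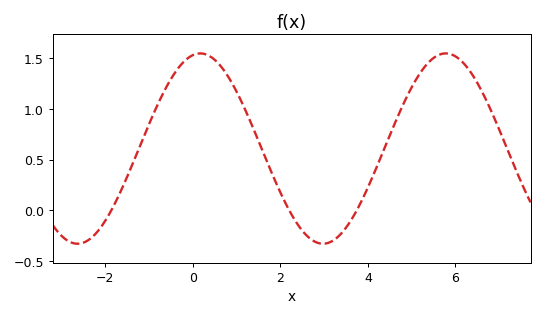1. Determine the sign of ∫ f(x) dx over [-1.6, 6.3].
positive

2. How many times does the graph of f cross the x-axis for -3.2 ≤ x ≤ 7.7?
3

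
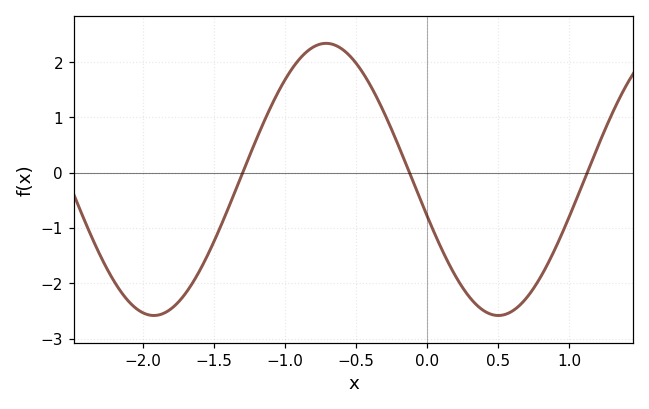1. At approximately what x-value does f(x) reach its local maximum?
-0.71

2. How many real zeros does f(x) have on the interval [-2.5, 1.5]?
3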